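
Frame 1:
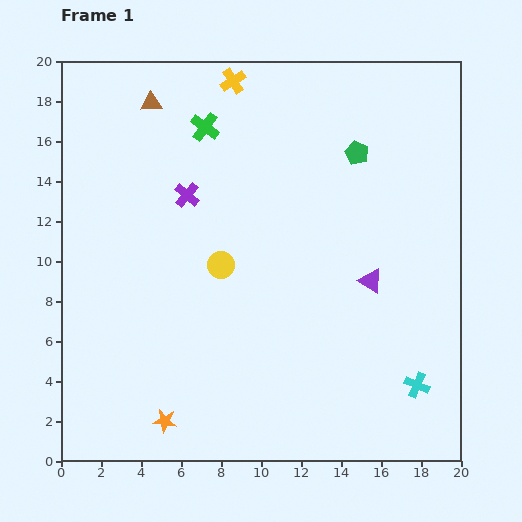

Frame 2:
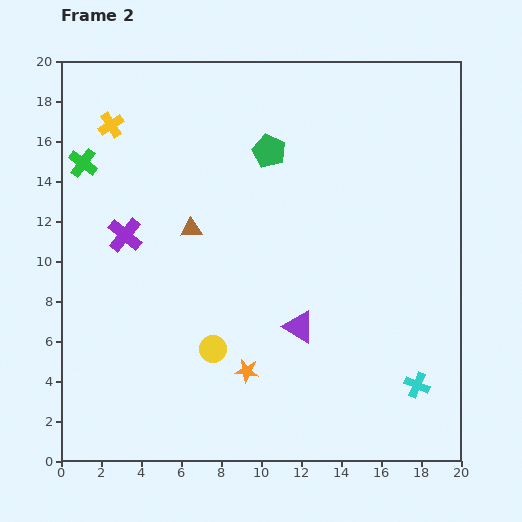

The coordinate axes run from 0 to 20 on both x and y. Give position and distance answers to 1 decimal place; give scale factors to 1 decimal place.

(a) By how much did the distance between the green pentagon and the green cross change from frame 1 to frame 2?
+1.6

Distance in frame 1: 7.7. Distance in frame 2: 9.3.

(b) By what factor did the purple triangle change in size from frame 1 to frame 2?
1.3×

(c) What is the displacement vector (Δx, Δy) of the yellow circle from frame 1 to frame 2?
(-0.4, -4.2)

The yellow circle was at (8.0, 9.8) in frame 1 and (7.6, 5.6) in frame 2.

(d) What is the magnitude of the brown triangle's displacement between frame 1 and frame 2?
6.6

The brown triangle moved from (4.5, 17.9) to (6.5, 11.6), a distance of √(2.0² + 6.3²) ≈ 6.6.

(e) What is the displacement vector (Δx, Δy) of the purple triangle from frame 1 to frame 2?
(-3.6, -2.3)

The purple triangle was at (15.5, 9.0) in frame 1 and (11.9, 6.7) in frame 2.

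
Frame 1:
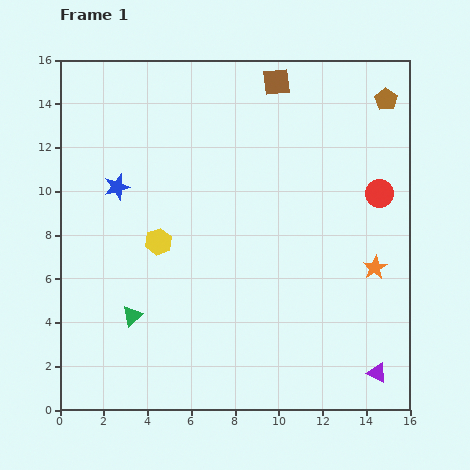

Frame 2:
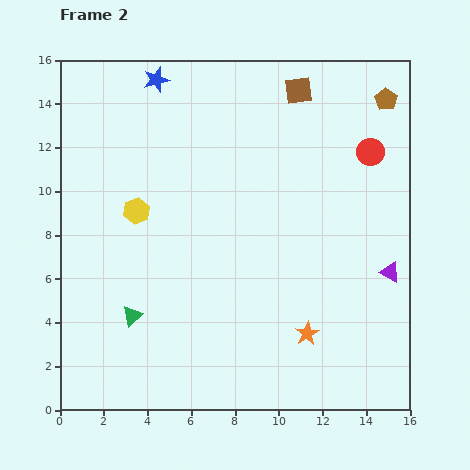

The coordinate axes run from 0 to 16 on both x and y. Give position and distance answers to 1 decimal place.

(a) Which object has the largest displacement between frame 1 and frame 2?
the blue star

(moved 5.2; next 4.6)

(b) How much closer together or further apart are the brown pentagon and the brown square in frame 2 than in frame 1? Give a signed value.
-1.1

Distance in frame 1: 5.1. Distance in frame 2: 4.0.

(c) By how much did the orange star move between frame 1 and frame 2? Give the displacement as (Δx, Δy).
(-3.1, -3.0)

The orange star was at (14.4, 6.5) in frame 1 and (11.3, 3.5) in frame 2.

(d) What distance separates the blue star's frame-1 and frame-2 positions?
5.2

The blue star moved from (2.6, 10.2) to (4.4, 15.1), a distance of √(1.8² + 4.9²) ≈ 5.2.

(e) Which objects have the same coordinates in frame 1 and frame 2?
the green triangle, the brown pentagon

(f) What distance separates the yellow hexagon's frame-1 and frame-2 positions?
1.7

The yellow hexagon moved from (4.5, 7.7) to (3.5, 9.1), a distance of √(1.0² + 1.4²) ≈ 1.7.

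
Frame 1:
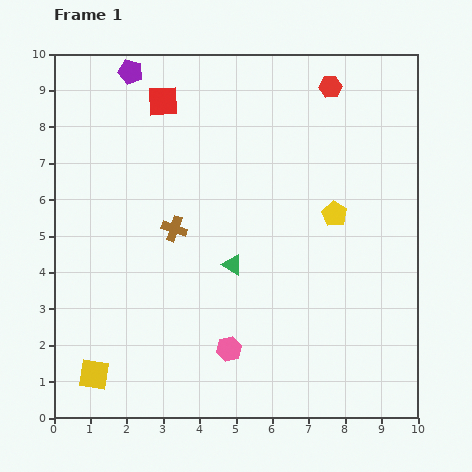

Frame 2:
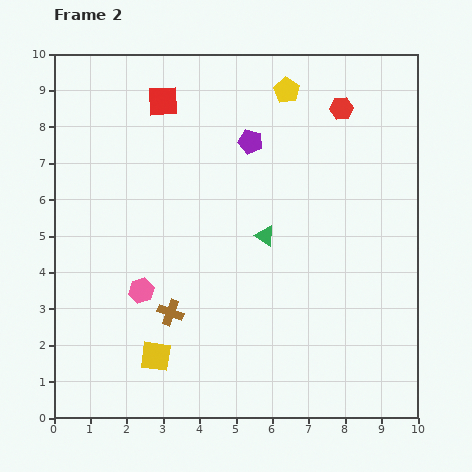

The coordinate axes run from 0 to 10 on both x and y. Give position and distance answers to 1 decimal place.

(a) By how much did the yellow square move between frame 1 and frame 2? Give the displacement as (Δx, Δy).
(1.7, 0.5)

The yellow square was at (1.1, 1.2) in frame 1 and (2.8, 1.7) in frame 2.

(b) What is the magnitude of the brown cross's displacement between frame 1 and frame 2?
2.3

The brown cross moved from (3.3, 5.2) to (3.2, 2.9), a distance of √(0.1² + 2.3²) ≈ 2.3.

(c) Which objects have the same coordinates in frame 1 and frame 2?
the red square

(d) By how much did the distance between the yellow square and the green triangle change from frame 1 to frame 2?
-0.3

Distance in frame 1: 4.8. Distance in frame 2: 4.5.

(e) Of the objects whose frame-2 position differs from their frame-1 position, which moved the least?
the red hexagon

(moved 0.7)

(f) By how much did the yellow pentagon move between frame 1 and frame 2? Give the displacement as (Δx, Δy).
(-1.3, 3.4)

The yellow pentagon was at (7.7, 5.6) in frame 1 and (6.4, 9.0) in frame 2.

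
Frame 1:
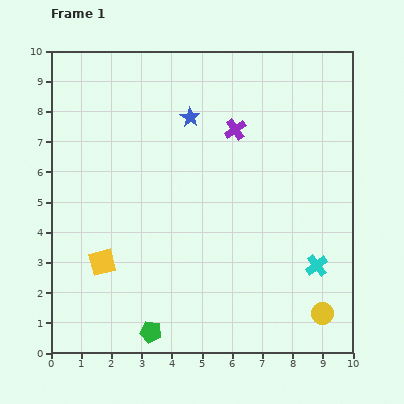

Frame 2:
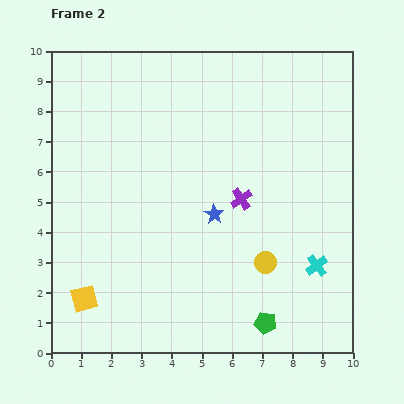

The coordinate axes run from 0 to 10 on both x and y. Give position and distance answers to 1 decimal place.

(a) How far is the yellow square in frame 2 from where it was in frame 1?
1.3

The yellow square moved from (1.7, 3.0) to (1.1, 1.8), a distance of √(0.6² + 1.2²) ≈ 1.3.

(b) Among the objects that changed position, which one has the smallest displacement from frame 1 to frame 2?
the yellow square

(moved 1.3)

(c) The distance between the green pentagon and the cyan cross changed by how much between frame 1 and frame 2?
-3.4

Distance in frame 1: 5.9. Distance in frame 2: 2.5.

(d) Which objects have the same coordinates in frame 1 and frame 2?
the cyan cross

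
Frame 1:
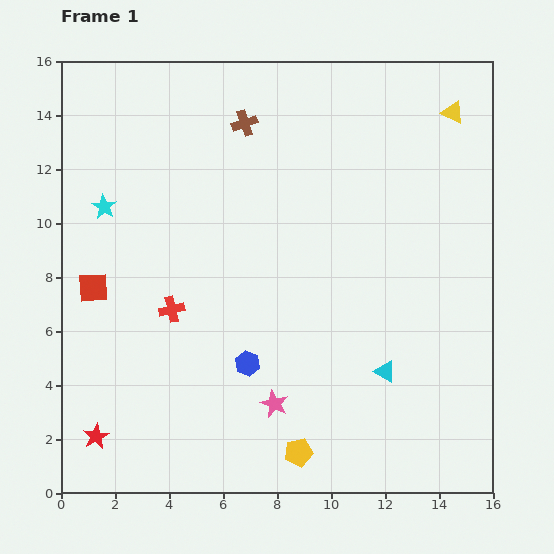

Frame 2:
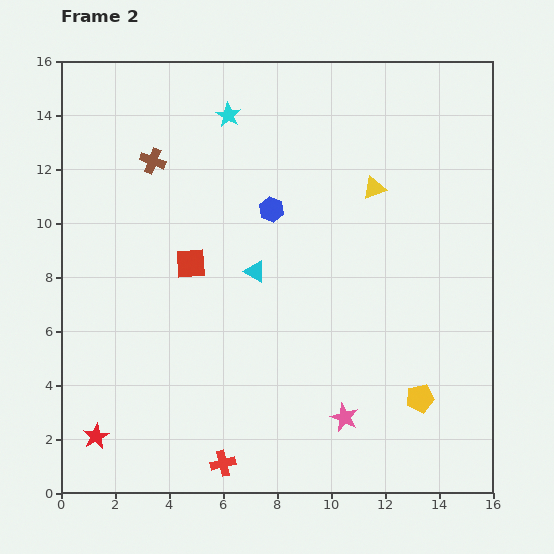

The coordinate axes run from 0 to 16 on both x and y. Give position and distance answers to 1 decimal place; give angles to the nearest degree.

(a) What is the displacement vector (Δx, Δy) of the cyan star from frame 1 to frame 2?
(4.6, 3.4)

The cyan star was at (1.6, 10.6) in frame 1 and (6.2, 14.0) in frame 2.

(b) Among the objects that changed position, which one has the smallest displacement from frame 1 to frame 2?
the pink star

(moved 2.6)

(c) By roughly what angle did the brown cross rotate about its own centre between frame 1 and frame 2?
40° clockwise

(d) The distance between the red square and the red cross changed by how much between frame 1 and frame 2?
+4.5

Distance in frame 1: 3.0. Distance in frame 2: 7.5.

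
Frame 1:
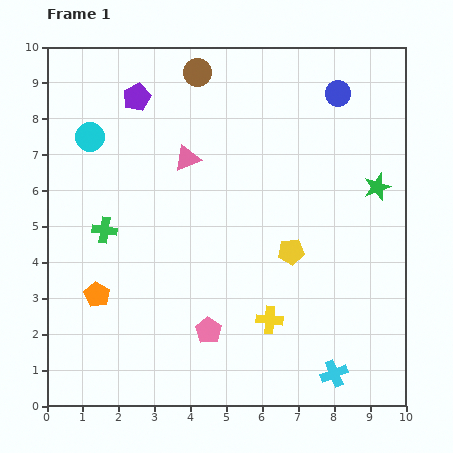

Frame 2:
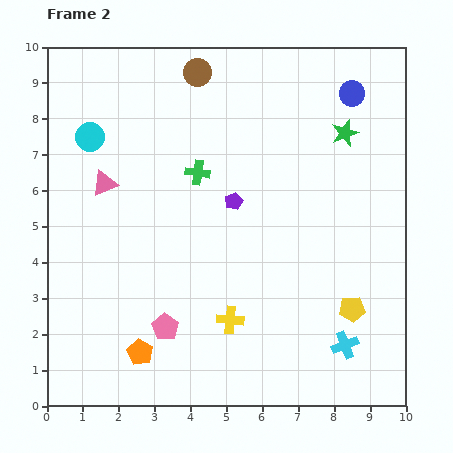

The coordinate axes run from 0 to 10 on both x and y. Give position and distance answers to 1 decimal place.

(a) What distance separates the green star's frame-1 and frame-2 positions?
1.7

The green star moved from (9.2, 6.1) to (8.3, 7.6), a distance of √(0.9² + 1.5²) ≈ 1.7.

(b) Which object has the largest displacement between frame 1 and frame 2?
the purple pentagon

(moved 4.0; next 3.1)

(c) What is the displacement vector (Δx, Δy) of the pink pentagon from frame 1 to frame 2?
(-1.2, 0.1)

The pink pentagon was at (4.5, 2.1) in frame 1 and (3.3, 2.2) in frame 2.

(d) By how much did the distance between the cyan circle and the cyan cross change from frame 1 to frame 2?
-0.3

Distance in frame 1: 9.5. Distance in frame 2: 9.2.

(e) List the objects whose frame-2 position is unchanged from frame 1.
the cyan circle, the brown circle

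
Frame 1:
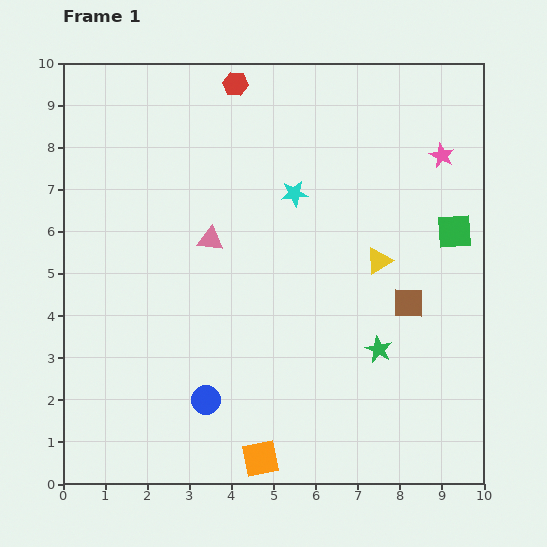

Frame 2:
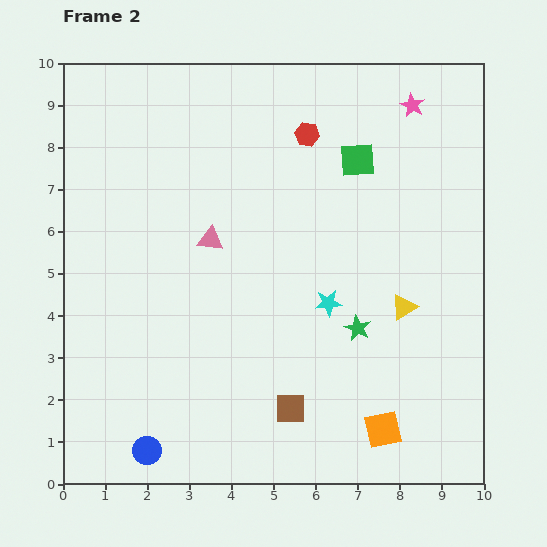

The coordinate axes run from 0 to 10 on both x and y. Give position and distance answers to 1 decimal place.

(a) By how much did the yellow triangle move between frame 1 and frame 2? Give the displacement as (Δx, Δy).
(0.6, -1.1)

The yellow triangle was at (7.5, 5.3) in frame 1 and (8.1, 4.2) in frame 2.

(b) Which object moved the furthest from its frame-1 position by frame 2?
the brown square

(moved 3.8; next 3.0)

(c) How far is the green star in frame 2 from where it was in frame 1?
0.7

The green star moved from (7.5, 3.2) to (7.0, 3.7), a distance of √(0.5² + 0.5²) ≈ 0.7.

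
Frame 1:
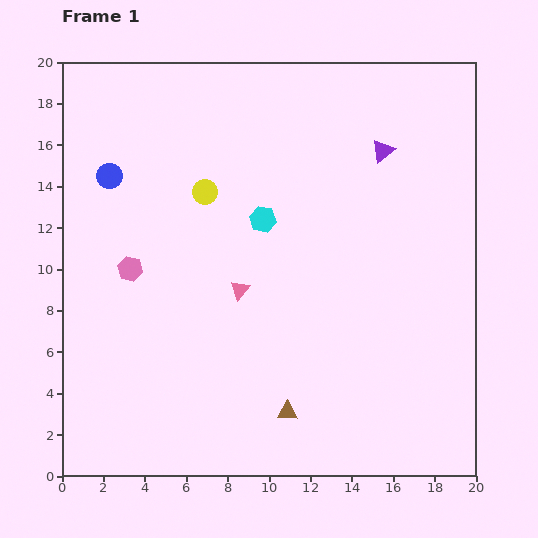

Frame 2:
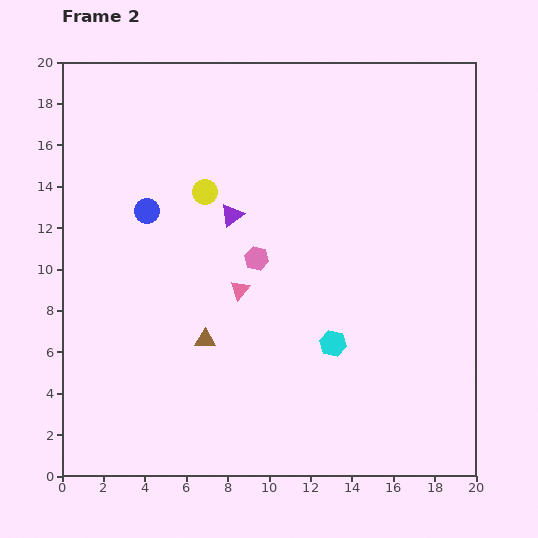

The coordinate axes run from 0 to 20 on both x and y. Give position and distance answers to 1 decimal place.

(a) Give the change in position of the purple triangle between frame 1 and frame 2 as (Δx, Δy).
(-7.3, -3.1)

The purple triangle was at (15.5, 15.7) in frame 1 and (8.2, 12.6) in frame 2.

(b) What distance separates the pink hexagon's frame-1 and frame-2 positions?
6.1

The pink hexagon moved from (3.3, 10.0) to (9.4, 10.5), a distance of √(6.1² + 0.5²) ≈ 6.1.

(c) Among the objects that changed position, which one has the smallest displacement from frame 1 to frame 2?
the blue circle

(moved 2.5)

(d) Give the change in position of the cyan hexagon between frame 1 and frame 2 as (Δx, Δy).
(3.4, -6.0)

The cyan hexagon was at (9.7, 12.4) in frame 1 and (13.1, 6.4) in frame 2.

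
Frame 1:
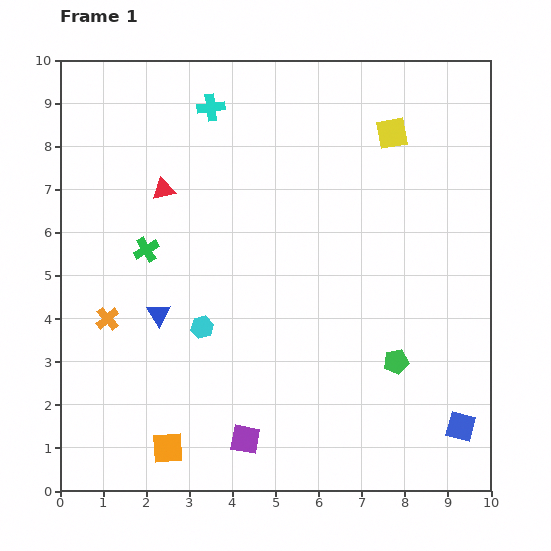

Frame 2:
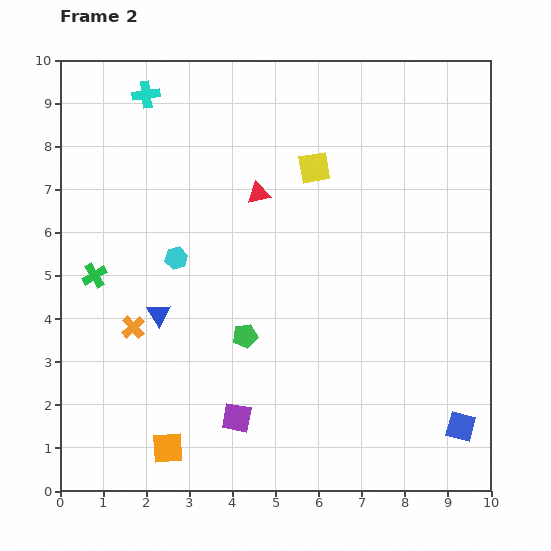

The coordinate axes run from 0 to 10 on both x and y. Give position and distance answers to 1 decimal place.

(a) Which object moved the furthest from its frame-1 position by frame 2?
the green pentagon

(moved 3.6; next 2.2)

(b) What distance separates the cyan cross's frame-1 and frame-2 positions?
1.5

The cyan cross moved from (3.5, 8.9) to (2.0, 9.2), a distance of √(1.5² + 0.3²) ≈ 1.5.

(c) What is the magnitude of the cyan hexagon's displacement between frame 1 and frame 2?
1.7

The cyan hexagon moved from (3.3, 3.8) to (2.7, 5.4), a distance of √(0.6² + 1.6²) ≈ 1.7.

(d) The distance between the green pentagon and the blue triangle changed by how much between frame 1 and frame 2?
-3.5

Distance in frame 1: 5.6. Distance in frame 2: 2.1.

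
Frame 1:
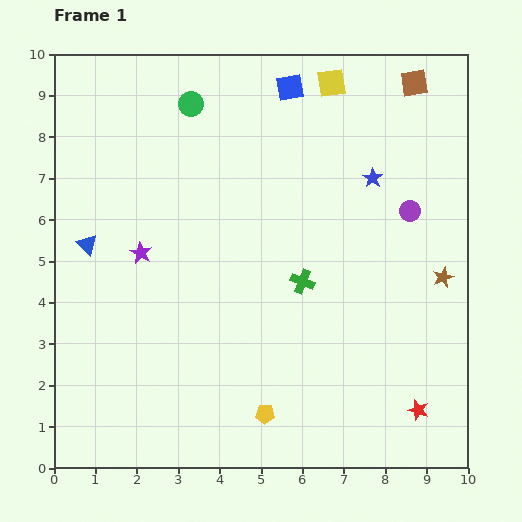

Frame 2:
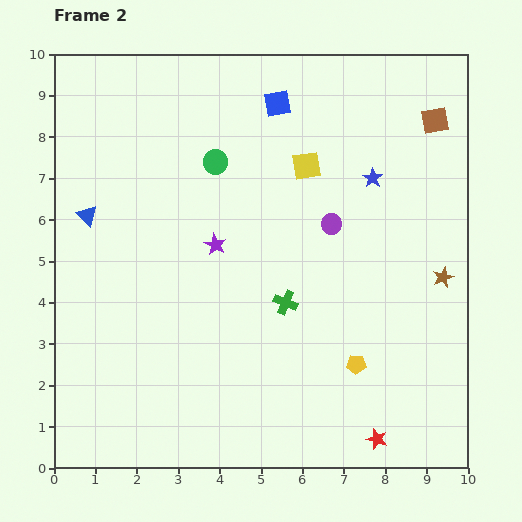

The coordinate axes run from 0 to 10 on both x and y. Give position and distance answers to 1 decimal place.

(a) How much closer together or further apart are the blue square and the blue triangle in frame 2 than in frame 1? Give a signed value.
-0.9

Distance in frame 1: 6.2. Distance in frame 2: 5.3.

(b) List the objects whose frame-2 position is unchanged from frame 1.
the brown star, the blue star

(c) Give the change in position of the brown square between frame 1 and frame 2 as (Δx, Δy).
(0.5, -0.9)

The brown square was at (8.7, 9.3) in frame 1 and (9.2, 8.4) in frame 2.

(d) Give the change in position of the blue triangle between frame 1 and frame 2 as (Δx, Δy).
(0.0, 0.7)

The blue triangle was at (0.8, 5.4) in frame 1 and (0.8, 6.1) in frame 2.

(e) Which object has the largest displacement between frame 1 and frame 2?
the yellow pentagon

(moved 2.5; next 2.1)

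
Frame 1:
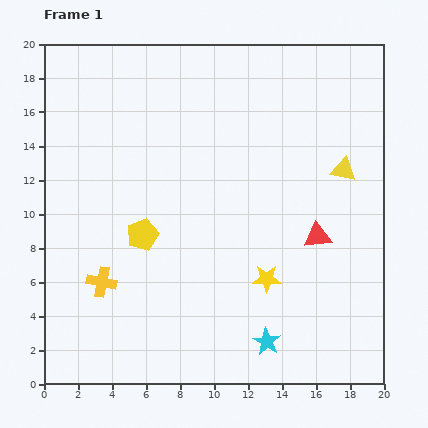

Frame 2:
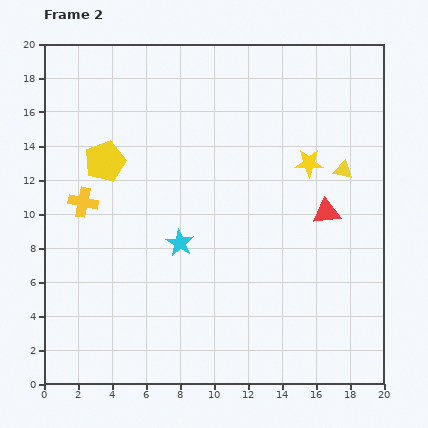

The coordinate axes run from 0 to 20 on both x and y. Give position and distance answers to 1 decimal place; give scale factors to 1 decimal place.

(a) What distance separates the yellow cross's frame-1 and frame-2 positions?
4.8

The yellow cross moved from (3.4, 6.0) to (2.3, 10.7), a distance of √(1.1² + 4.7²) ≈ 4.8.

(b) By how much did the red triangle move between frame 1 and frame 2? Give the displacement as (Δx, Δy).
(0.5, 1.4)

The red triangle was at (16.1, 8.7) in frame 1 and (16.6, 10.1) in frame 2.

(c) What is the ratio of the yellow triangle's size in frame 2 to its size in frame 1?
0.7×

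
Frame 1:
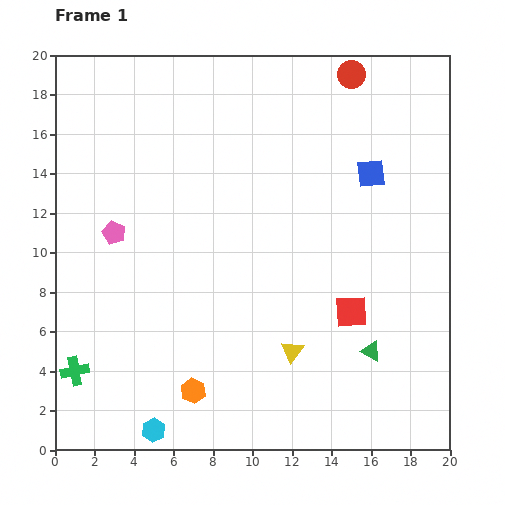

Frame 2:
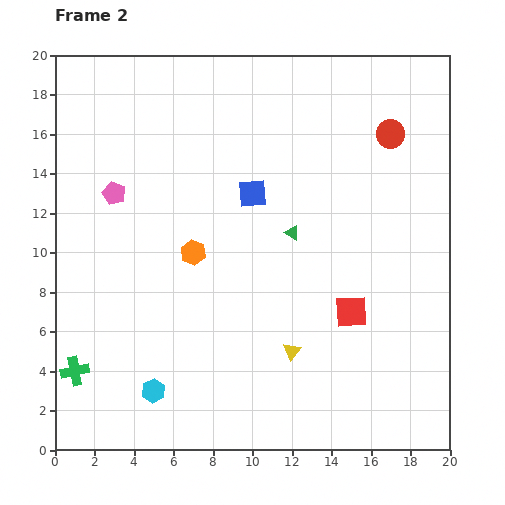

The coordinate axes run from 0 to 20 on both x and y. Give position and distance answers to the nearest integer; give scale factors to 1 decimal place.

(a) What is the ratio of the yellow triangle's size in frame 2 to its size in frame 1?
0.8×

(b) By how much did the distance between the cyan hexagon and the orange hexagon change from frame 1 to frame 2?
+4

Distance in frame 1: 3. Distance in frame 2: 7.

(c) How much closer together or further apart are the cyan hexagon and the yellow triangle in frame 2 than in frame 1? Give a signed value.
-1

Distance in frame 1: 8. Distance in frame 2: 7.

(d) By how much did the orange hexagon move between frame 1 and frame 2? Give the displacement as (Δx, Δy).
(0, 7)

The orange hexagon was at (7, 3) in frame 1 and (7, 10) in frame 2.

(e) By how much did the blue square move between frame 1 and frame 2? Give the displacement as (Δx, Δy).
(-6, -1)

The blue square was at (16, 14) in frame 1 and (10, 13) in frame 2.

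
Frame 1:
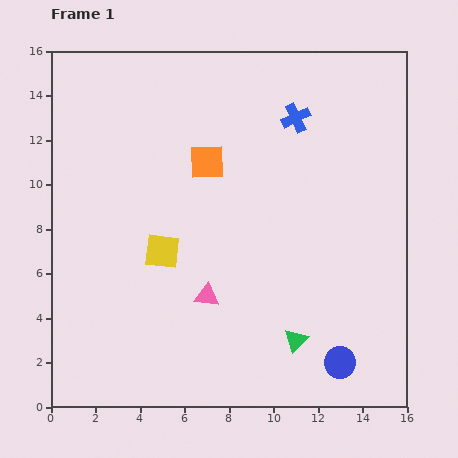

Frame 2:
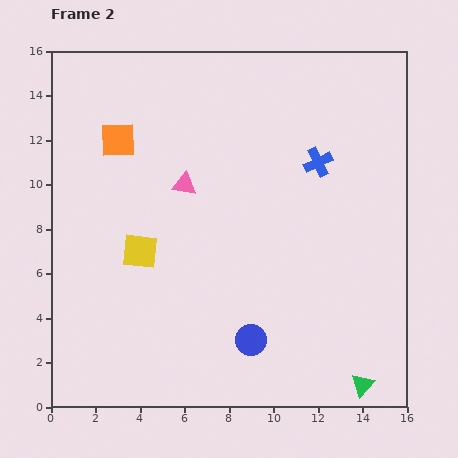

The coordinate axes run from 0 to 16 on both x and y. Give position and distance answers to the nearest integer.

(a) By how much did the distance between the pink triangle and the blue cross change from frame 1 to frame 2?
-3

Distance in frame 1: 9. Distance in frame 2: 6.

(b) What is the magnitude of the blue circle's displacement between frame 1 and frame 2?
4

The blue circle moved from (13, 2) to (9, 3), a distance of √(4² + 1²) ≈ 4.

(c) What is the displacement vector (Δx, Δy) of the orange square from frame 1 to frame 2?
(-4, 1)

The orange square was at (7, 11) in frame 1 and (3, 12) in frame 2.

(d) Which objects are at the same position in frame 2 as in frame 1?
none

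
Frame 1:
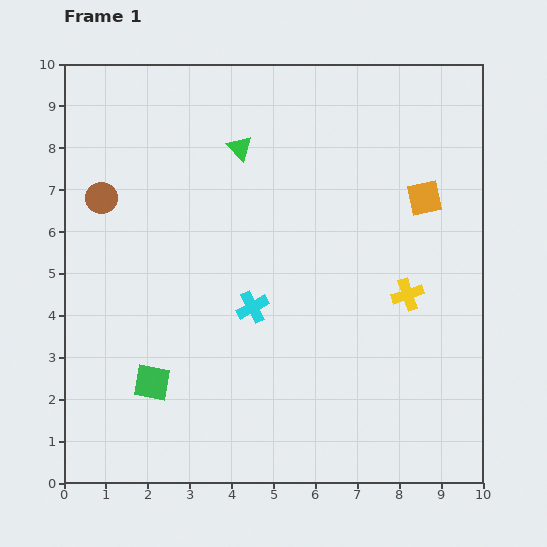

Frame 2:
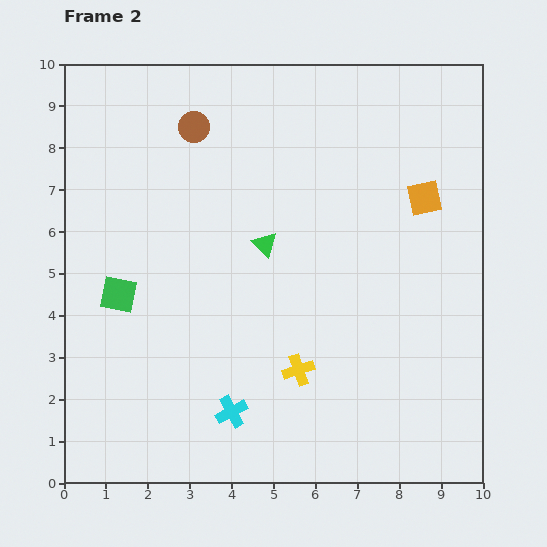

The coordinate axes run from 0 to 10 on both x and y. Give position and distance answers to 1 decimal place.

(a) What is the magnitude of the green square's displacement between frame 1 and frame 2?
2.2

The green square moved from (2.1, 2.4) to (1.3, 4.5), a distance of √(0.8² + 2.1²) ≈ 2.2.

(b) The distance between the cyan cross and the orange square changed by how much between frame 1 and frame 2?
+2.0

Distance in frame 1: 4.9. Distance in frame 2: 6.9.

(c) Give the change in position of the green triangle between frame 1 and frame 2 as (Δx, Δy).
(0.6, -2.3)

The green triangle was at (4.2, 8.0) in frame 1 and (4.8, 5.7) in frame 2.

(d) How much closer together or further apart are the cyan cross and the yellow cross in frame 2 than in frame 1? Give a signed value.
-1.8

Distance in frame 1: 3.7. Distance in frame 2: 1.9.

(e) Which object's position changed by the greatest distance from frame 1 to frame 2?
the yellow cross

(moved 3.2; next 2.8)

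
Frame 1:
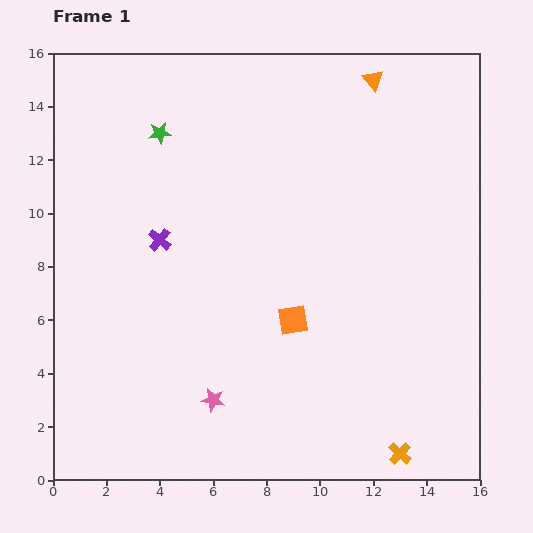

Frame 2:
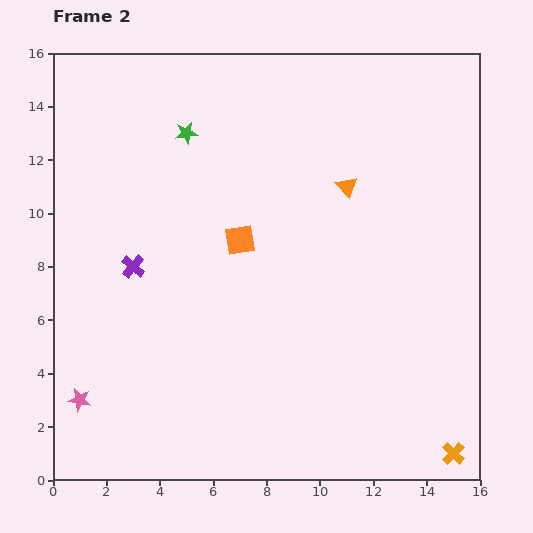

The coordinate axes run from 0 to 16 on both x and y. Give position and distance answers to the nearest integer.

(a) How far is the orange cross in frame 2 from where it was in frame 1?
2

The orange cross moved from (13, 1) to (15, 1), a distance of √(2² + 0²) ≈ 2.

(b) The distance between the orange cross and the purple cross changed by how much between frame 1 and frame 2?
+2

Distance in frame 1: 12. Distance in frame 2: 14.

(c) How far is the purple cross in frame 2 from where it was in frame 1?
1

The purple cross moved from (4, 9) to (3, 8), a distance of √(1² + 1²) ≈ 1.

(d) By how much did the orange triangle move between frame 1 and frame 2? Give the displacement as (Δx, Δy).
(-1, -4)

The orange triangle was at (12, 15) in frame 1 and (11, 11) in frame 2.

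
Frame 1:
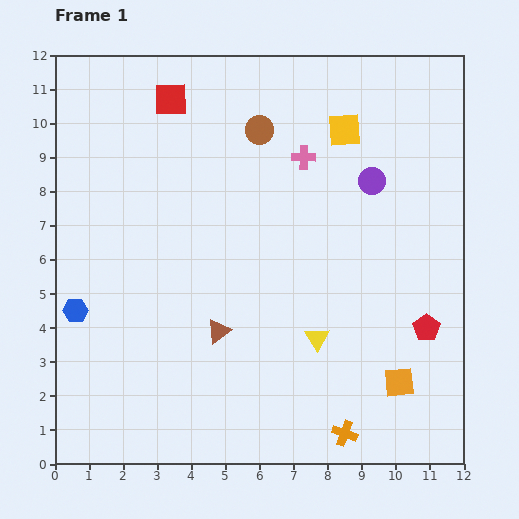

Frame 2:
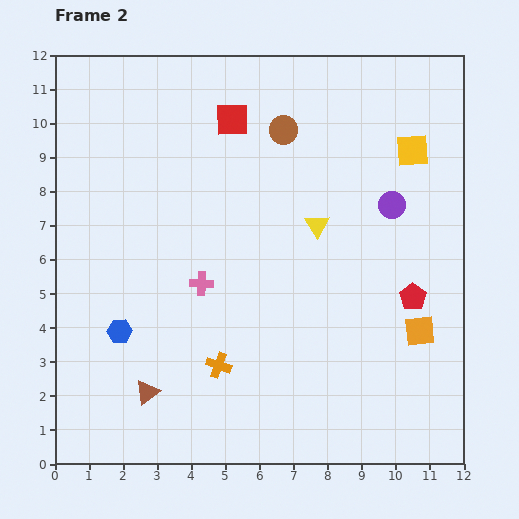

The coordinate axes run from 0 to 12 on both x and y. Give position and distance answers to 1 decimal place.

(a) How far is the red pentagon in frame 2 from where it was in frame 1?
1.0

The red pentagon moved from (10.9, 4.0) to (10.5, 4.9), a distance of √(0.4² + 0.9²) ≈ 1.0.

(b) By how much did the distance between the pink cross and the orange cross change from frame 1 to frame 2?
-5.7

Distance in frame 1: 8.2. Distance in frame 2: 2.5.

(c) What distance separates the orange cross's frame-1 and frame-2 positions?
4.2

The orange cross moved from (8.5, 0.9) to (4.8, 2.9), a distance of √(3.7² + 2.0²) ≈ 4.2.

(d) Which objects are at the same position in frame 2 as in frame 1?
none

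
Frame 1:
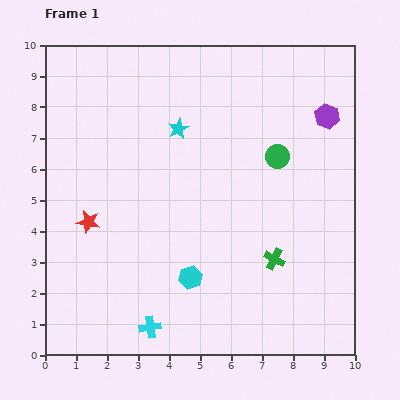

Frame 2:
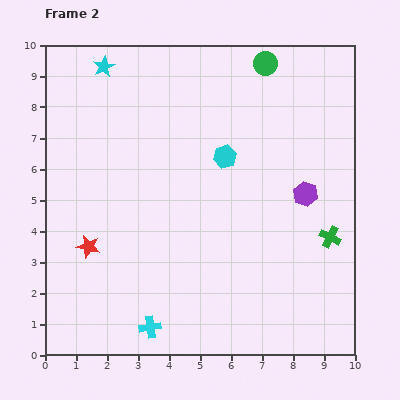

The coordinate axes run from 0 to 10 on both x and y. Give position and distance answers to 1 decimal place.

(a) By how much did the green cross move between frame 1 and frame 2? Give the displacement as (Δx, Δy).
(1.8, 0.7)

The green cross was at (7.4, 3.1) in frame 1 and (9.2, 3.8) in frame 2.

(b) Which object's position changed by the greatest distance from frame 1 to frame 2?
the cyan hexagon

(moved 4.1; next 3.1)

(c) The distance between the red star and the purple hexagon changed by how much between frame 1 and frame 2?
-1.2

Distance in frame 1: 8.4. Distance in frame 2: 7.2.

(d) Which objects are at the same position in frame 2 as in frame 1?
the cyan cross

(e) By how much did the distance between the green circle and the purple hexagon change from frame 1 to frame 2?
+2.3

Distance in frame 1: 2.1. Distance in frame 2: 4.4.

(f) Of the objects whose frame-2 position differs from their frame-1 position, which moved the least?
the red star

(moved 0.8)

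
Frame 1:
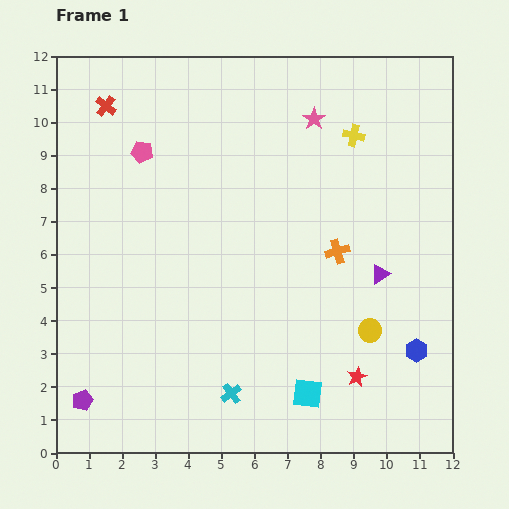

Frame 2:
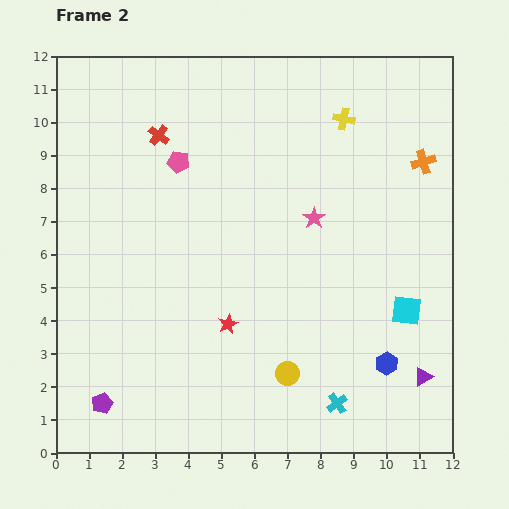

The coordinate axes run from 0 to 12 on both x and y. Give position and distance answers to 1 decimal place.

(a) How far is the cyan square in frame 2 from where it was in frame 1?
3.9

The cyan square moved from (7.6, 1.8) to (10.6, 4.3), a distance of √(3.0² + 2.5²) ≈ 3.9.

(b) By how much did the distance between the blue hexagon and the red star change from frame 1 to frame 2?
+2.9

Distance in frame 1: 2.0. Distance in frame 2: 4.9.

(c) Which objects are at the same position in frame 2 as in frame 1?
none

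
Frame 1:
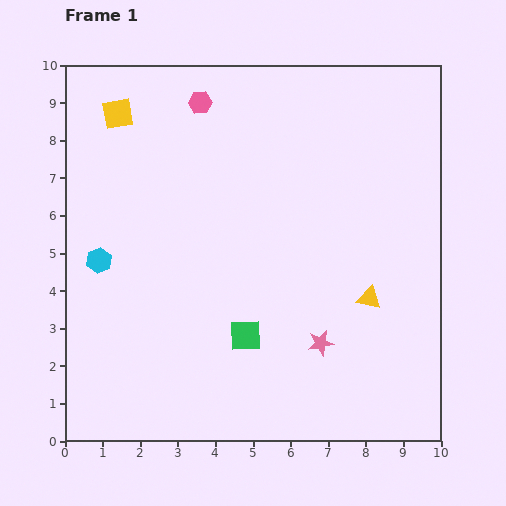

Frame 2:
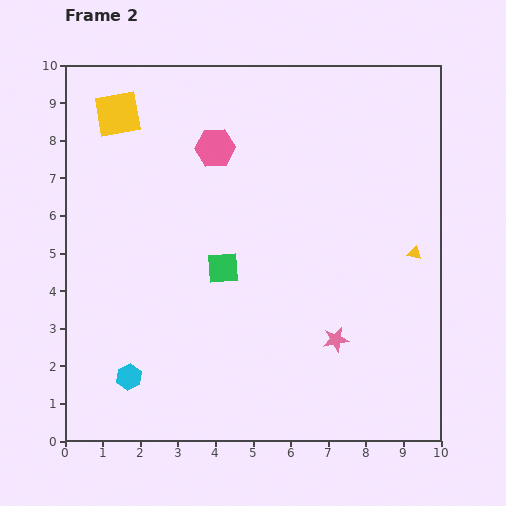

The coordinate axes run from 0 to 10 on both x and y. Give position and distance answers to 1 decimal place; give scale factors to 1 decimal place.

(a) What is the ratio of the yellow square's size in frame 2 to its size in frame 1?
1.5×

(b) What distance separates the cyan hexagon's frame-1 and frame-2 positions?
3.2

The cyan hexagon moved from (0.9, 4.8) to (1.7, 1.7), a distance of √(0.8² + 3.1²) ≈ 3.2.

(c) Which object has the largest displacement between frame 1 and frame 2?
the cyan hexagon

(moved 3.2; next 1.9)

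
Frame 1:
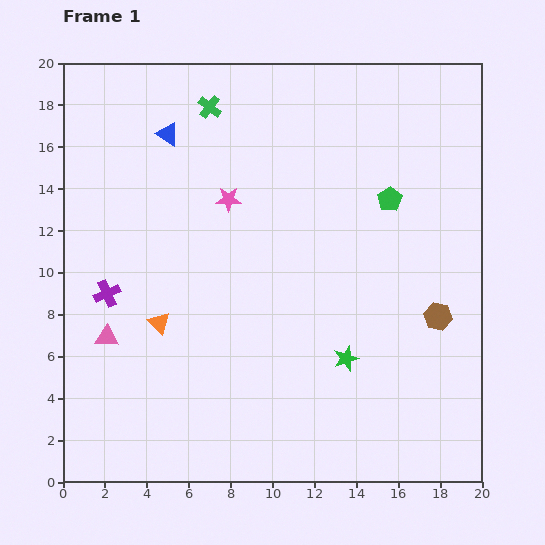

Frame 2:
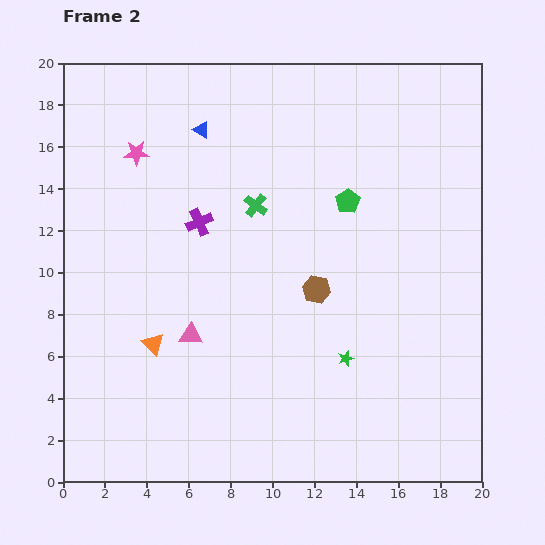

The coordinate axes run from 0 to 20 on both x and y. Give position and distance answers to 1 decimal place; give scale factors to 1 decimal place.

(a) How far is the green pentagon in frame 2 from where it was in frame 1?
2.0

The green pentagon moved from (15.6, 13.5) to (13.6, 13.4), a distance of √(2.0² + 0.1²) ≈ 2.0.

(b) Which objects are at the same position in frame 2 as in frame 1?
the green star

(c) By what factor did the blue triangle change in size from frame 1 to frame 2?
0.7×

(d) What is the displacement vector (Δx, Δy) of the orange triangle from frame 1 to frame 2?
(-0.3, -1.0)

The orange triangle was at (4.6, 7.6) in frame 1 and (4.3, 6.6) in frame 2.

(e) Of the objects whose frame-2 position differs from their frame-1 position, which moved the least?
the orange triangle

(moved 1.0)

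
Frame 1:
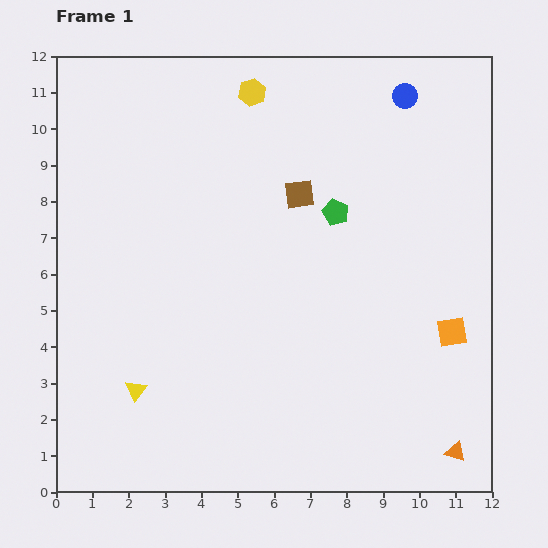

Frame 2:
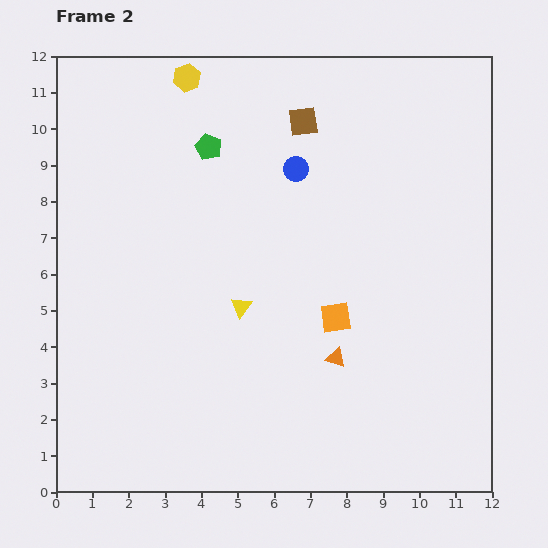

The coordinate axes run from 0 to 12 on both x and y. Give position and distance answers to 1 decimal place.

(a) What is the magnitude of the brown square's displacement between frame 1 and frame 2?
2.0

The brown square moved from (6.7, 8.2) to (6.8, 10.2), a distance of √(0.1² + 2.0²) ≈ 2.0.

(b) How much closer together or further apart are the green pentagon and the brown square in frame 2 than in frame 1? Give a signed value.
+1.6

Distance in frame 1: 1.1. Distance in frame 2: 2.7.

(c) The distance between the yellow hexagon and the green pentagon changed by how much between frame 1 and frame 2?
-2.0

Distance in frame 1: 4.0. Distance in frame 2: 2.0.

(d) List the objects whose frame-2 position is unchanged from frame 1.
none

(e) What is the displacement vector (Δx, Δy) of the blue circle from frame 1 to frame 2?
(-3.0, -2.0)

The blue circle was at (9.6, 10.9) in frame 1 and (6.6, 8.9) in frame 2.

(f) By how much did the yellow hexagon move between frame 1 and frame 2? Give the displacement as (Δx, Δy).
(-1.8, 0.4)

The yellow hexagon was at (5.4, 11.0) in frame 1 and (3.6, 11.4) in frame 2.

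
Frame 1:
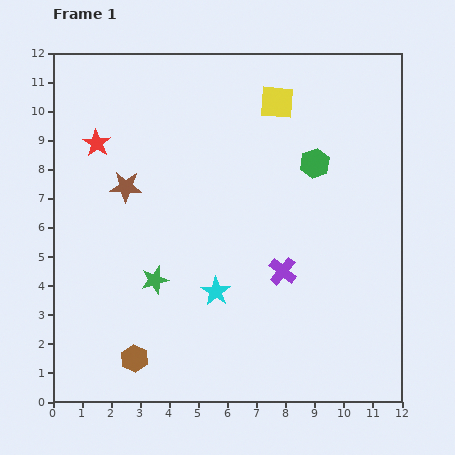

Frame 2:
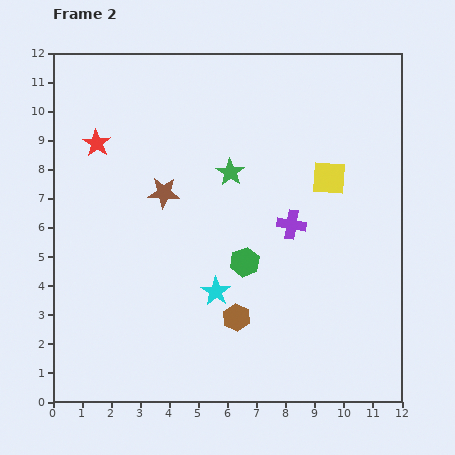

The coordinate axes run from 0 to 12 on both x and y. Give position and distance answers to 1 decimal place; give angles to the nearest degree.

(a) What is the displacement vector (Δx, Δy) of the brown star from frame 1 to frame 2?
(1.3, -0.2)

The brown star was at (2.5, 7.4) in frame 1 and (3.8, 7.2) in frame 2.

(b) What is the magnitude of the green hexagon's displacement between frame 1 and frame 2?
4.2

The green hexagon moved from (9.0, 8.2) to (6.6, 4.8), a distance of √(2.4² + 3.4²) ≈ 4.2.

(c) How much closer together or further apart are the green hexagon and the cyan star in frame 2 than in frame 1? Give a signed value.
-4.2

Distance in frame 1: 5.6. Distance in frame 2: 1.4.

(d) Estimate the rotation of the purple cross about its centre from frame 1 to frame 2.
30° counter-clockwise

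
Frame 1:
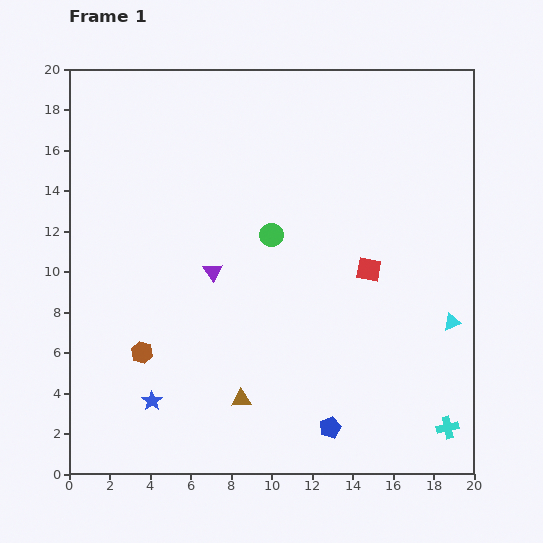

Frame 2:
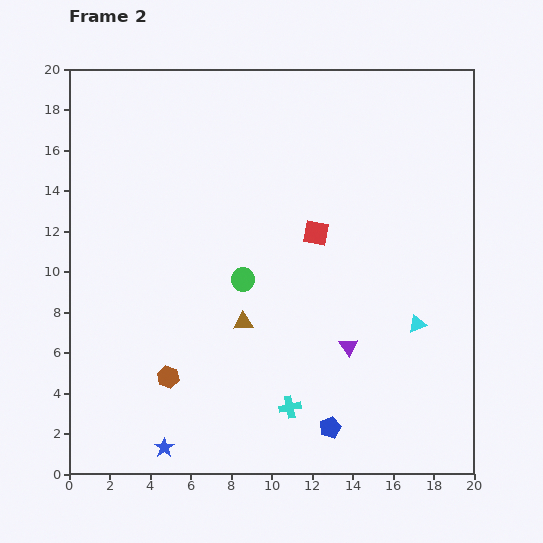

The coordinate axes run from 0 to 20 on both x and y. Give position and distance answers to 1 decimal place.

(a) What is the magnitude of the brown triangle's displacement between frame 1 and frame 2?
3.8

The brown triangle moved from (8.5, 3.7) to (8.6, 7.5), a distance of √(0.1² + 3.8²) ≈ 3.8.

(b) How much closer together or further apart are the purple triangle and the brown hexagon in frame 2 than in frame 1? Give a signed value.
+3.7

Distance in frame 1: 5.3. Distance in frame 2: 9.0.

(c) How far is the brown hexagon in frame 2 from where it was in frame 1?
1.8

The brown hexagon moved from (3.6, 6.0) to (4.9, 4.8), a distance of √(1.3² + 1.2²) ≈ 1.8.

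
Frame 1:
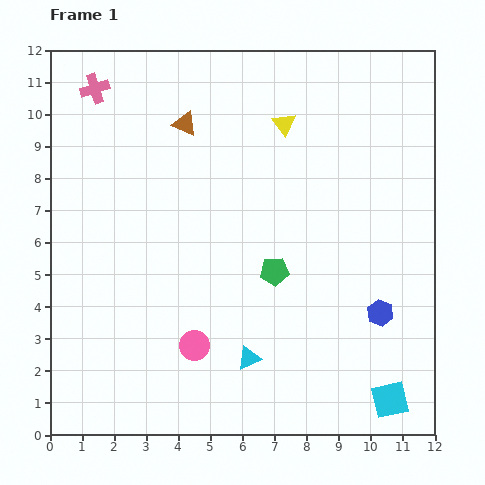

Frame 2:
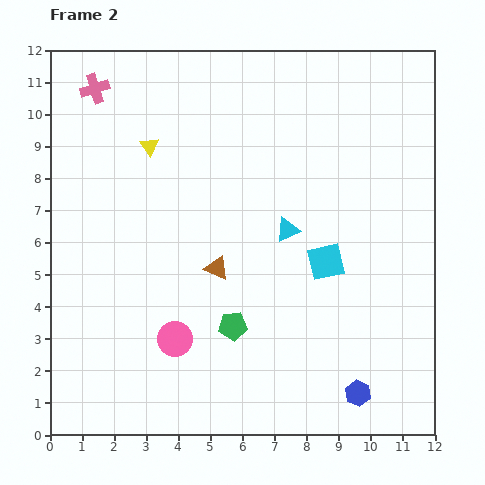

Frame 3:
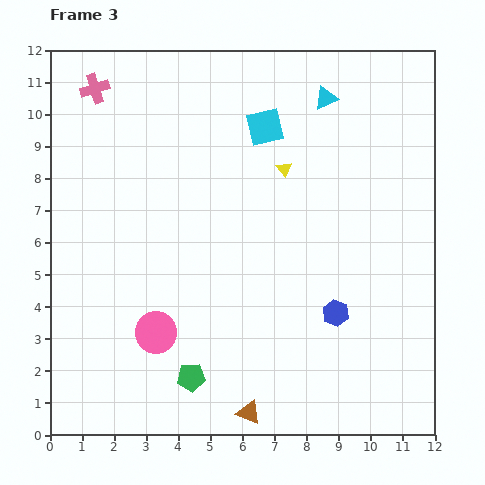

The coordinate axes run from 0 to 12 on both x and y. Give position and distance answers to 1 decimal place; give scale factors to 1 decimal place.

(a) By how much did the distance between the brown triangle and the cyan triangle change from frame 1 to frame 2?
-5.1

Distance in frame 1: 7.6. Distance in frame 2: 2.5.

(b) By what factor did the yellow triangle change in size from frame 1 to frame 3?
0.6×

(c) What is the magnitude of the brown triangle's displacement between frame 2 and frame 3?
4.6

The brown triangle moved from (5.2, 5.2) to (6.2, 0.7), a distance of √(1.0² + 4.5²) ≈ 4.6.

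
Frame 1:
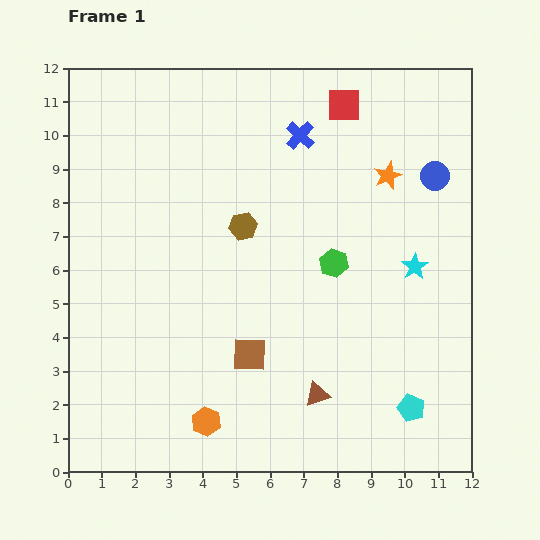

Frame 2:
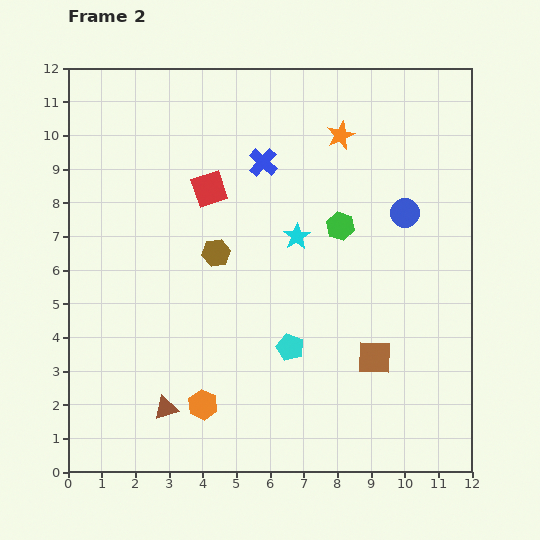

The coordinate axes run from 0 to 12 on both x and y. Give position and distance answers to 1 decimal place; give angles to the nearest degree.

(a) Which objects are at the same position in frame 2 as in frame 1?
none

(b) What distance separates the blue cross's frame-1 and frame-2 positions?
1.4

The blue cross moved from (6.9, 10.0) to (5.8, 9.2), a distance of √(1.1² + 0.8²) ≈ 1.4.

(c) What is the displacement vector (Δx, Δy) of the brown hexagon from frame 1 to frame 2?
(-0.8, -0.8)

The brown hexagon was at (5.2, 7.3) in frame 1 and (4.4, 6.5) in frame 2.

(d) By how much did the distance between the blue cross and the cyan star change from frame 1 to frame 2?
-2.8

Distance in frame 1: 5.2. Distance in frame 2: 2.4.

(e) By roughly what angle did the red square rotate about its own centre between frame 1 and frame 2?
18° counter-clockwise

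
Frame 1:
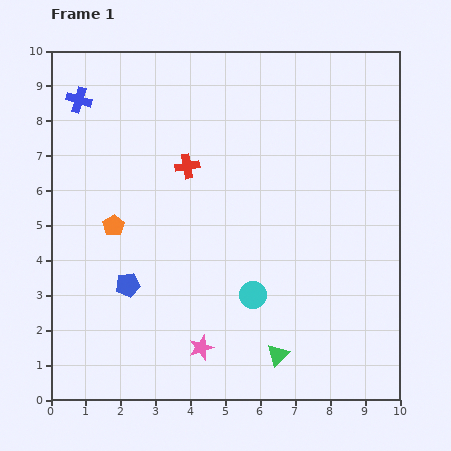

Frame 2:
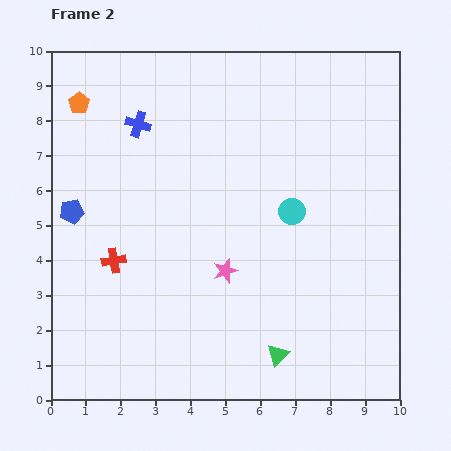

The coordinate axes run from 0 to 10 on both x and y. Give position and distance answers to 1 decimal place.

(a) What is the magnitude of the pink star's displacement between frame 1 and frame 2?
2.3

The pink star moved from (4.3, 1.5) to (5.0, 3.7), a distance of √(0.7² + 2.2²) ≈ 2.3.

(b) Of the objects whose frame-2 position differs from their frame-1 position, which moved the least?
the blue cross

(moved 1.8)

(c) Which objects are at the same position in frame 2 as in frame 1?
the green triangle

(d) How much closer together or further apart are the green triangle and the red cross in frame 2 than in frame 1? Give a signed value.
-0.6

Distance in frame 1: 6.0. Distance in frame 2: 5.4.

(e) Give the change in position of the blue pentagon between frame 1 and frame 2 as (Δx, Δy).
(-1.6, 2.1)

The blue pentagon was at (2.2, 3.3) in frame 1 and (0.6, 5.4) in frame 2.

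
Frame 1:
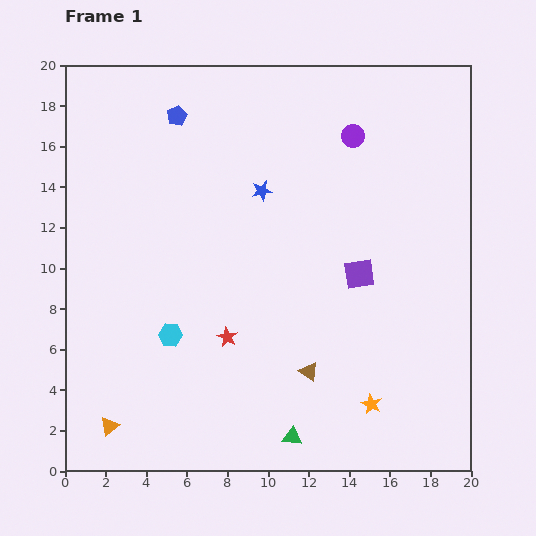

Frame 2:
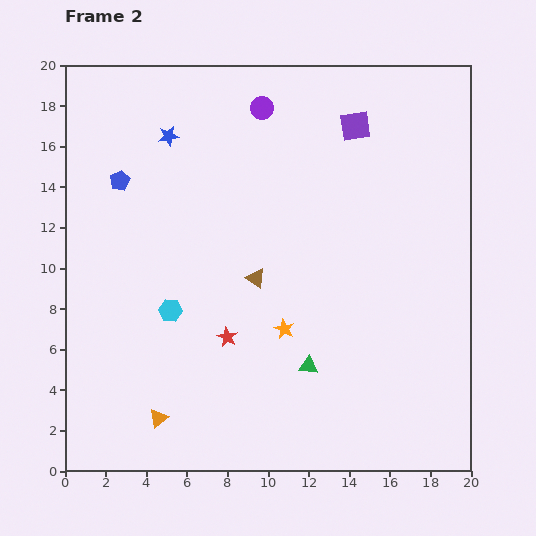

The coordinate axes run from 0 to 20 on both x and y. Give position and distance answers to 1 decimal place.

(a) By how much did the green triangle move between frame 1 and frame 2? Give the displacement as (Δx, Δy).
(0.8, 3.5)

The green triangle was at (11.2, 1.7) in frame 1 and (12.0, 5.2) in frame 2.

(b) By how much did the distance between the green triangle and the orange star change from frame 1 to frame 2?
-2.0

Distance in frame 1: 4.2. Distance in frame 2: 2.2.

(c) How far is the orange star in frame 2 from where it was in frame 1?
5.7

The orange star moved from (15.1, 3.3) to (10.8, 7.0), a distance of √(4.3² + 3.7²) ≈ 5.7.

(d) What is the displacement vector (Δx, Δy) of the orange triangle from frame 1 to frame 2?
(2.4, 0.4)

The orange triangle was at (2.2, 2.2) in frame 1 and (4.6, 2.6) in frame 2.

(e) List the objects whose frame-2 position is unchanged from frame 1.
the red star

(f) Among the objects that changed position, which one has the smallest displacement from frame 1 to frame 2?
the cyan hexagon

(moved 1.2)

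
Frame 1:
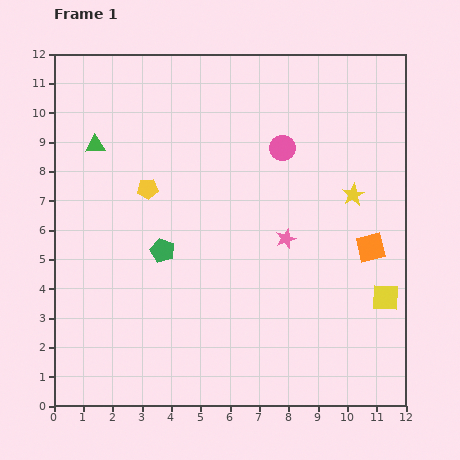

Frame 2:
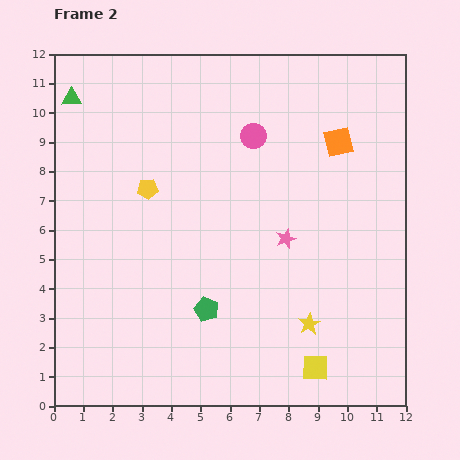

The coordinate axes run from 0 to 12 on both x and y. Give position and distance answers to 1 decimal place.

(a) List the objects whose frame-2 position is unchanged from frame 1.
the yellow pentagon, the pink star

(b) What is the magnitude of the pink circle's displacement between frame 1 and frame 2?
1.1

The pink circle moved from (7.8, 8.8) to (6.8, 9.2), a distance of √(1.0² + 0.4²) ≈ 1.1.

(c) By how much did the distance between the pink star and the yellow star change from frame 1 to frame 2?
+0.3

Distance in frame 1: 2.7. Distance in frame 2: 3.0.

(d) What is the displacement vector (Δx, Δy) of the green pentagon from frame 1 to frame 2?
(1.5, -2.0)

The green pentagon was at (3.7, 5.3) in frame 1 and (5.2, 3.3) in frame 2.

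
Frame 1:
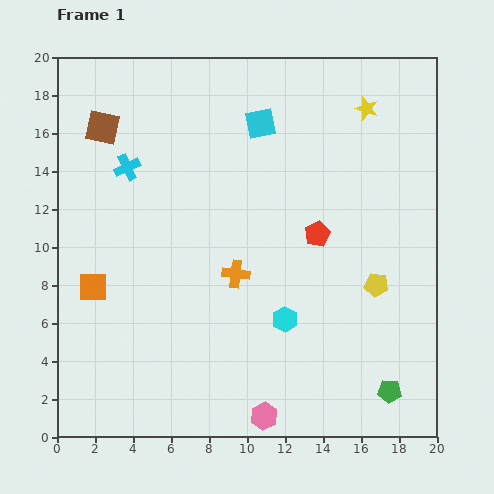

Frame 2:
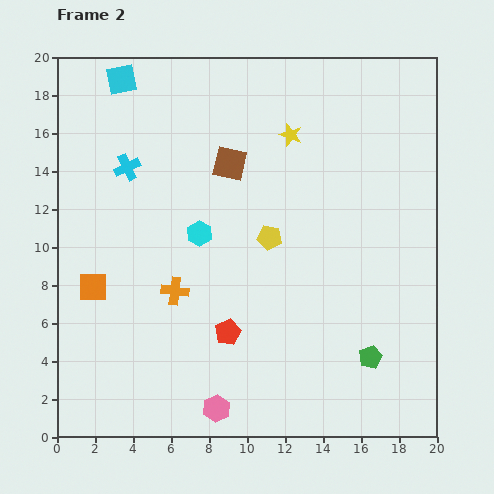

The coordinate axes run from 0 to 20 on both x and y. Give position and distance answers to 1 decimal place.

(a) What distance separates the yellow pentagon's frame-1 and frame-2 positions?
6.1

The yellow pentagon moved from (16.8, 8.0) to (11.2, 10.5), a distance of √(5.6² + 2.5²) ≈ 6.1.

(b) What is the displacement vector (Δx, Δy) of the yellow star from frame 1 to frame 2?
(-4.0, -1.4)

The yellow star was at (16.3, 17.3) in frame 1 and (12.3, 15.9) in frame 2.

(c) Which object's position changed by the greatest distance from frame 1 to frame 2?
the cyan square

(moved 7.7; next 7.0)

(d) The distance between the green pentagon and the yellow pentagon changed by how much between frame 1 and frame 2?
+2.6

Distance in frame 1: 5.6. Distance in frame 2: 8.2.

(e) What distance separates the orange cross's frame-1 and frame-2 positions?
3.3

The orange cross moved from (9.4, 8.6) to (6.2, 7.7), a distance of √(3.2² + 0.9²) ≈ 3.3.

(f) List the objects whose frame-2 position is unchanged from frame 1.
the cyan cross, the orange square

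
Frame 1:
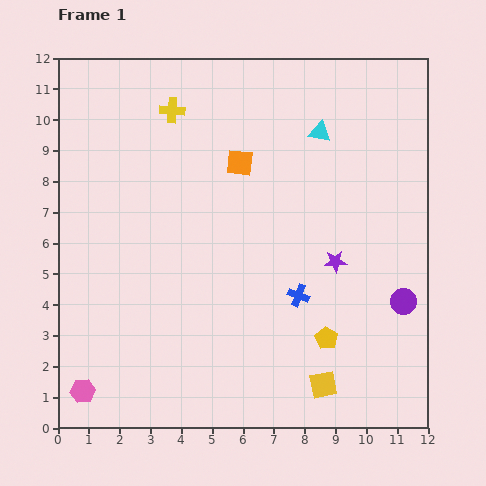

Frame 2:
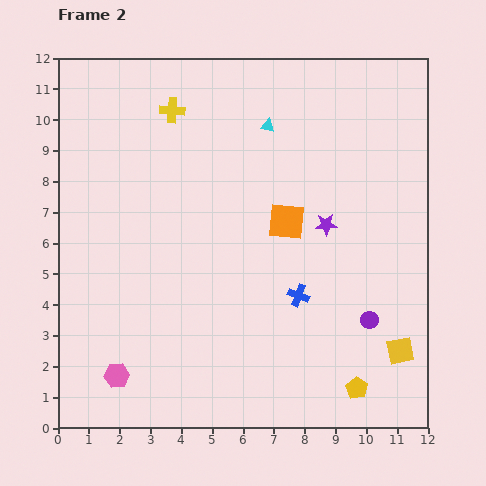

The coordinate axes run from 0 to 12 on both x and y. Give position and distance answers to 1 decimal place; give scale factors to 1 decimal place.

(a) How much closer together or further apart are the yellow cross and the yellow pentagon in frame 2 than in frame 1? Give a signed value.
+1.9

Distance in frame 1: 8.9. Distance in frame 2: 10.8.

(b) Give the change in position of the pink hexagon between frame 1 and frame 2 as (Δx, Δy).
(1.1, 0.5)

The pink hexagon was at (0.8, 1.2) in frame 1 and (1.9, 1.7) in frame 2.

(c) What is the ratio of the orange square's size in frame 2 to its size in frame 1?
1.4×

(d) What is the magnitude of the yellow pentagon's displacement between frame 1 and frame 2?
1.9

The yellow pentagon moved from (8.7, 2.9) to (9.7, 1.3), a distance of √(1.0² + 1.6²) ≈ 1.9.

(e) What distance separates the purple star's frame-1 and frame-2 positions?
1.2

The purple star moved from (9.0, 5.4) to (8.7, 6.6), a distance of √(0.3² + 1.2²) ≈ 1.2.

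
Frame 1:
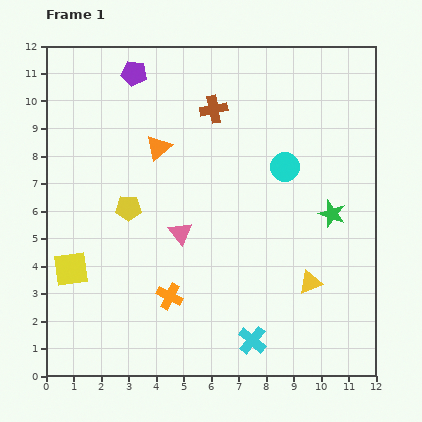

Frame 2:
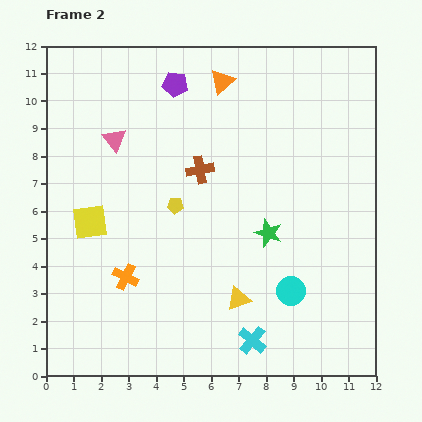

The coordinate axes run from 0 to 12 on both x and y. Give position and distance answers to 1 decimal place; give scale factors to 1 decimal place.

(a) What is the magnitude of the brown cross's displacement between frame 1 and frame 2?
2.3

The brown cross moved from (6.1, 9.7) to (5.6, 7.5), a distance of √(0.5² + 2.2²) ≈ 2.3.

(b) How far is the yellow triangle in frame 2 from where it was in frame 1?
2.7

The yellow triangle moved from (9.6, 3.4) to (7.0, 2.8), a distance of √(2.6² + 0.6²) ≈ 2.7.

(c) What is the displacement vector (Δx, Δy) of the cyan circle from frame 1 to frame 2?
(0.2, -4.5)

The cyan circle was at (8.7, 7.6) in frame 1 and (8.9, 3.1) in frame 2.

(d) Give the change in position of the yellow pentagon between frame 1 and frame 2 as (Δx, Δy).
(1.7, 0.1)

The yellow pentagon was at (3.0, 6.1) in frame 1 and (4.7, 6.2) in frame 2.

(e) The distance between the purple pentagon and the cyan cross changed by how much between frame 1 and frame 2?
-0.9

Distance in frame 1: 10.6. Distance in frame 2: 9.7.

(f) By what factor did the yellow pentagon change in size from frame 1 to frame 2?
0.6×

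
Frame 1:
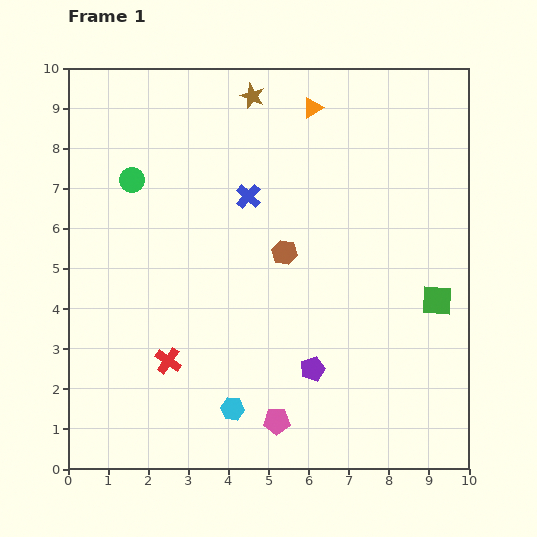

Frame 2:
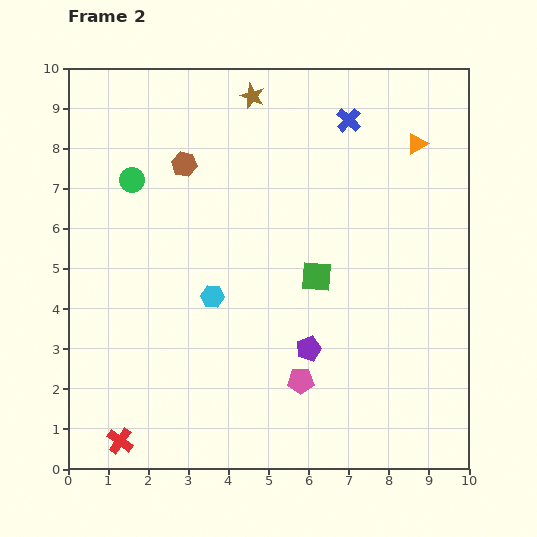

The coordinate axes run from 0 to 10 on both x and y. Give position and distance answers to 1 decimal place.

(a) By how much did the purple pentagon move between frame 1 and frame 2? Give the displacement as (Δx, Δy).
(-0.1, 0.5)

The purple pentagon was at (6.1, 2.5) in frame 1 and (6.0, 3.0) in frame 2.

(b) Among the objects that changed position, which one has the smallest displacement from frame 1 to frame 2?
the purple pentagon

(moved 0.5)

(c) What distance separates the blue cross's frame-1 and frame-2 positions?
3.1

The blue cross moved from (4.5, 6.8) to (7.0, 8.7), a distance of √(2.5² + 1.9²) ≈ 3.1.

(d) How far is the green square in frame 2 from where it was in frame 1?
3.1

The green square moved from (9.2, 4.2) to (6.2, 4.8), a distance of √(3.0² + 0.6²) ≈ 3.1.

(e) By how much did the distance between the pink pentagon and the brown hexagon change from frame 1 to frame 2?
+1.9

Distance in frame 1: 4.2. Distance in frame 2: 6.1.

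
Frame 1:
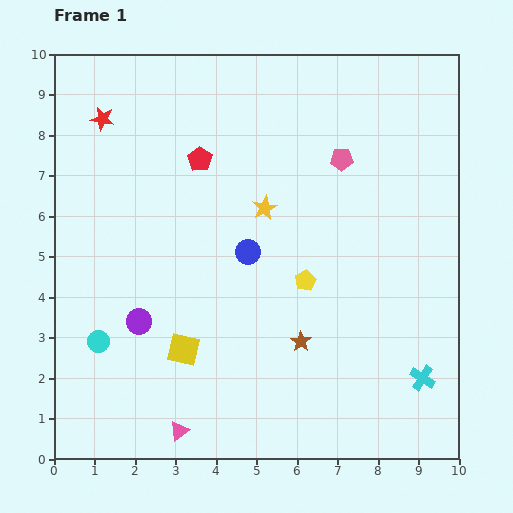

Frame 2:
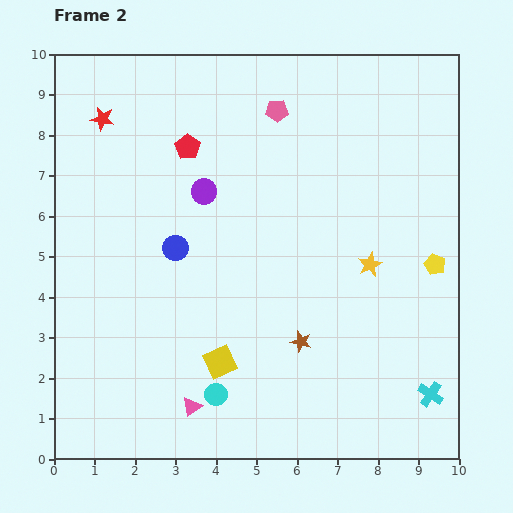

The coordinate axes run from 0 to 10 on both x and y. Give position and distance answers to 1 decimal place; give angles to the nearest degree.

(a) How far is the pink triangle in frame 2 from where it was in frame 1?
0.7

The pink triangle moved from (3.1, 0.7) to (3.4, 1.3), a distance of √(0.3² + 0.6²) ≈ 0.7.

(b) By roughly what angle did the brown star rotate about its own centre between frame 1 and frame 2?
20° counter-clockwise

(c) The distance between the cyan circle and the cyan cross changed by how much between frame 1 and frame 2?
-2.8

Distance in frame 1: 8.1. Distance in frame 2: 5.3.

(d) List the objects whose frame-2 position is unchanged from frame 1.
the brown star, the red star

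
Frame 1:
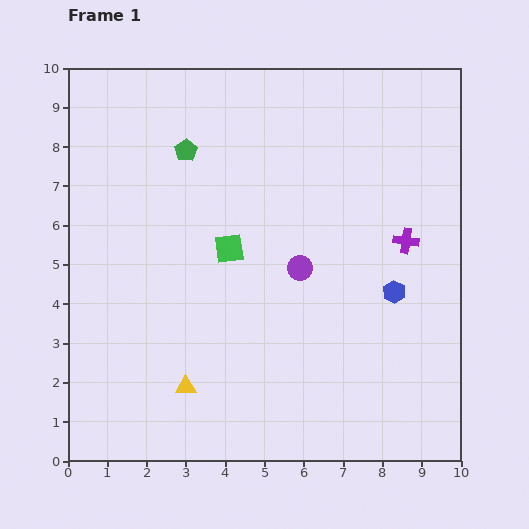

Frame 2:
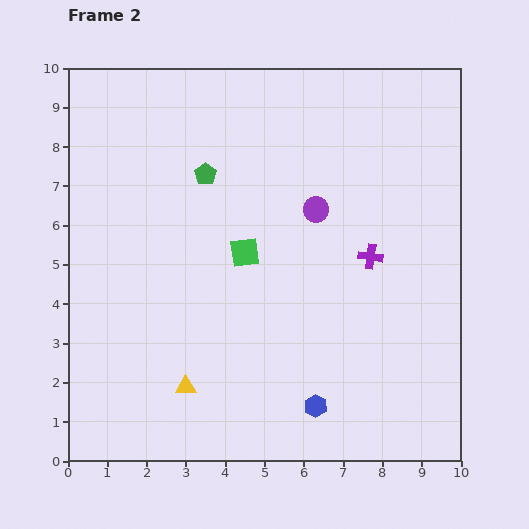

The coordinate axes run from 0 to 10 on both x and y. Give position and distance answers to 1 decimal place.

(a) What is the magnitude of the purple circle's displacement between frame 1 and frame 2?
1.6

The purple circle moved from (5.9, 4.9) to (6.3, 6.4), a distance of √(0.4² + 1.5²) ≈ 1.6.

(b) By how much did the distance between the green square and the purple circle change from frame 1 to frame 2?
+0.2

Distance in frame 1: 1.9. Distance in frame 2: 2.1.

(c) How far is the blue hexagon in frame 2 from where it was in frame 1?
3.5

The blue hexagon moved from (8.3, 4.3) to (6.3, 1.4), a distance of √(2.0² + 2.9²) ≈ 3.5.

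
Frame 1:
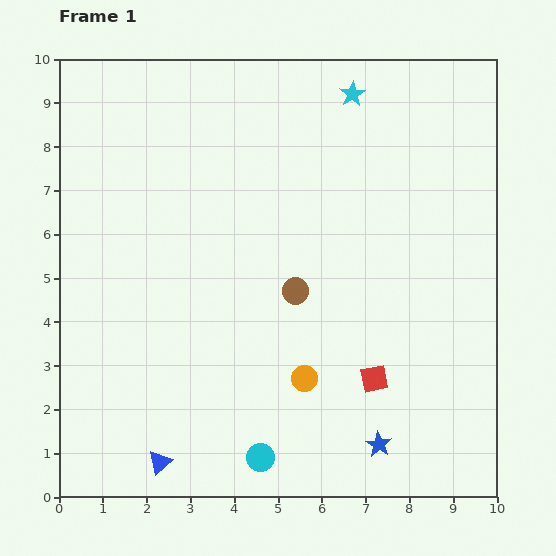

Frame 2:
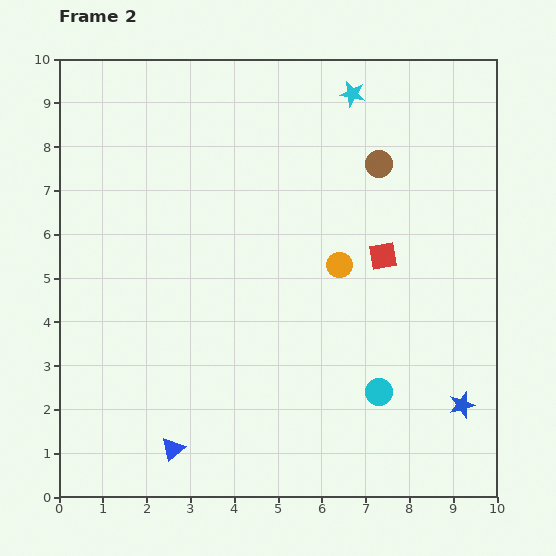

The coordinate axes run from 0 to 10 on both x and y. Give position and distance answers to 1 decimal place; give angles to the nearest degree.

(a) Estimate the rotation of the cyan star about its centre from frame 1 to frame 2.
30° counter-clockwise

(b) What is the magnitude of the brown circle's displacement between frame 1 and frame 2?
3.5

The brown circle moved from (5.4, 4.7) to (7.3, 7.6), a distance of √(1.9² + 2.9²) ≈ 3.5.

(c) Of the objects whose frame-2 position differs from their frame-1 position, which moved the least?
the blue triangle

(moved 0.4)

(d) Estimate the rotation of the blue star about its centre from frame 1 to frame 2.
24° clockwise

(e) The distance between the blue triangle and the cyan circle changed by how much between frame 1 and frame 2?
+2.6

Distance in frame 1: 2.3. Distance in frame 2: 4.9.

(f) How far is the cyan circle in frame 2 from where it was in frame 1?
3.1

The cyan circle moved from (4.6, 0.9) to (7.3, 2.4), a distance of √(2.7² + 1.5²) ≈ 3.1.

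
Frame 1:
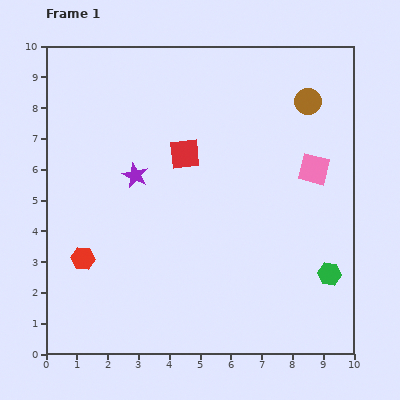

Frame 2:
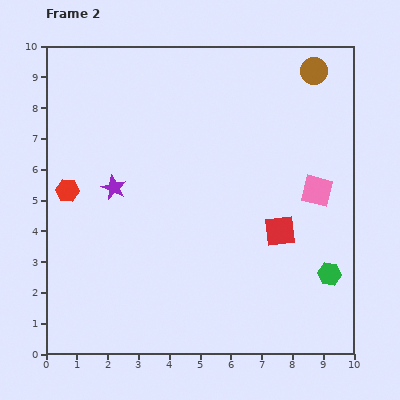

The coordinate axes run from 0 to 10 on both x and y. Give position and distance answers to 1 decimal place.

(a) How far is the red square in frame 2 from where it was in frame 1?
4.0

The red square moved from (4.5, 6.5) to (7.6, 4.0), a distance of √(3.1² + 2.5²) ≈ 4.0.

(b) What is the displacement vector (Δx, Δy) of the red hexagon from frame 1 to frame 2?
(-0.5, 2.2)

The red hexagon was at (1.2, 3.1) in frame 1 and (0.7, 5.3) in frame 2.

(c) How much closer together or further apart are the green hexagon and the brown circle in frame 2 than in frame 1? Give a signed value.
+1.0

Distance in frame 1: 5.6. Distance in frame 2: 6.6.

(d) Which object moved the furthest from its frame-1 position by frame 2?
the red square

(moved 4.0; next 2.3)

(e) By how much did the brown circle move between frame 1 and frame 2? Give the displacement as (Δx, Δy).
(0.2, 1.0)

The brown circle was at (8.5, 8.2) in frame 1 and (8.7, 9.2) in frame 2.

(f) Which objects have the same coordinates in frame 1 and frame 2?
the green hexagon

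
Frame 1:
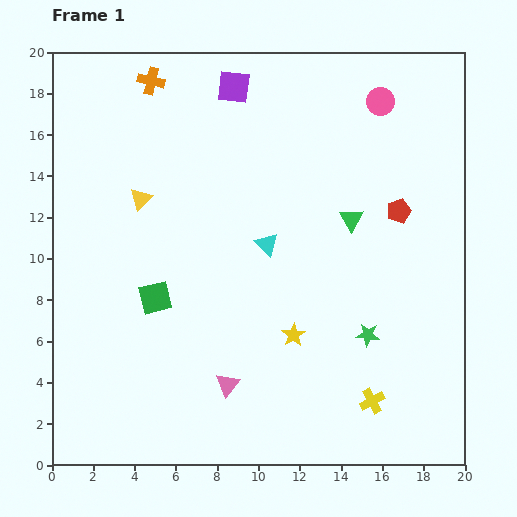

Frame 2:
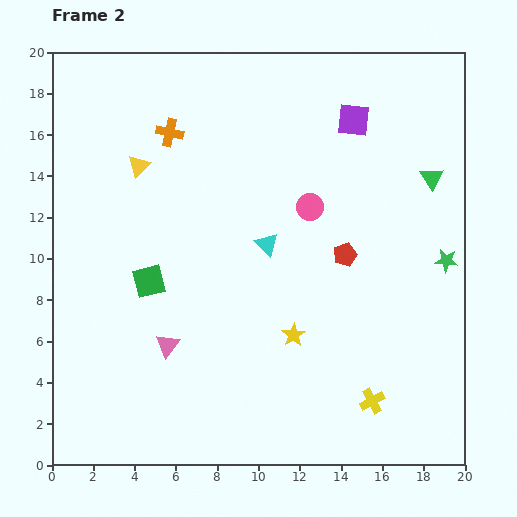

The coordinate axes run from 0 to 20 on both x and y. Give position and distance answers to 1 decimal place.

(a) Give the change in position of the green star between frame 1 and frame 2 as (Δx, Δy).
(3.8, 3.6)

The green star was at (15.3, 6.3) in frame 1 and (19.1, 9.9) in frame 2.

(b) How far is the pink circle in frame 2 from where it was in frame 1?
6.1

The pink circle moved from (15.9, 17.6) to (12.5, 12.5), a distance of √(3.4² + 5.1²) ≈ 6.1.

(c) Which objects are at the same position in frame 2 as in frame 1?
the cyan triangle, the yellow cross, the yellow star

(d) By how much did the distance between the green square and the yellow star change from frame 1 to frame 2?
+0.6

Distance in frame 1: 6.9. Distance in frame 2: 7.5.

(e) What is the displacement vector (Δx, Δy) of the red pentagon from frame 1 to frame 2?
(-2.6, -2.1)

The red pentagon was at (16.8, 12.3) in frame 1 and (14.2, 10.2) in frame 2.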